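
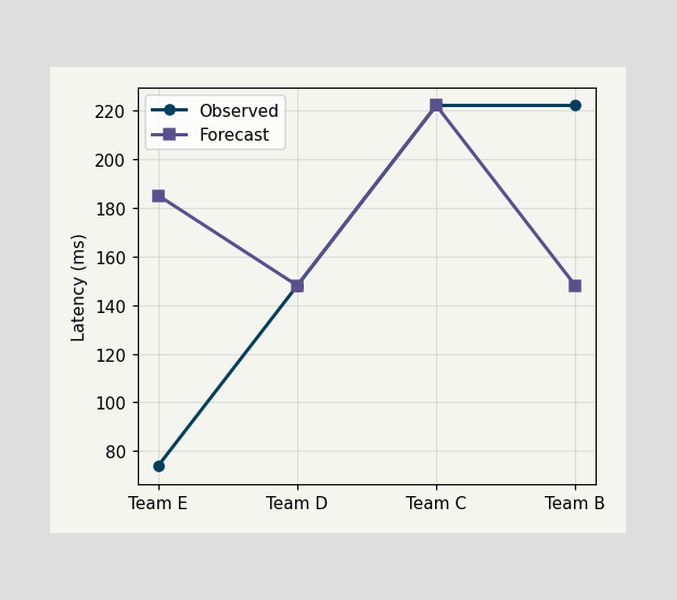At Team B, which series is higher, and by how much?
Observed, by 74ms

At Team B, Observed sits above the other line by 74ms.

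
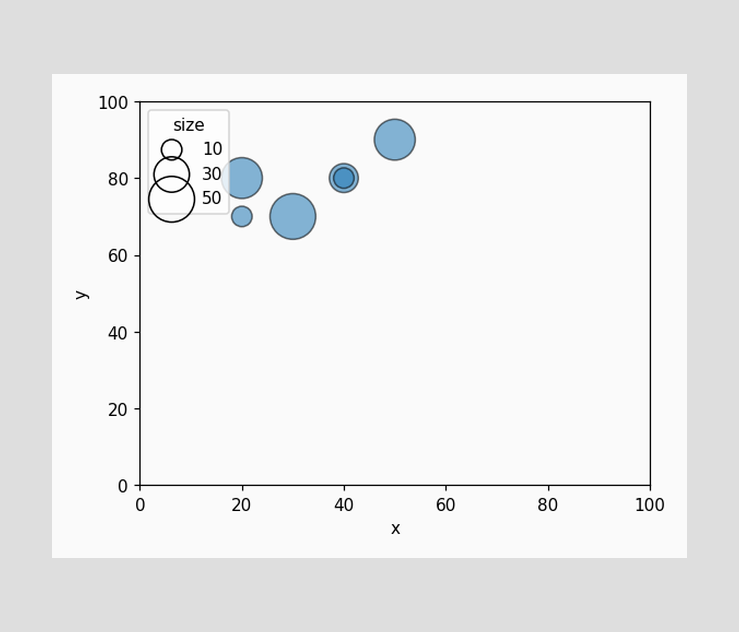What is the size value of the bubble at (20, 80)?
40

Matching the bubble at (20, 80) against the size legend gives 40.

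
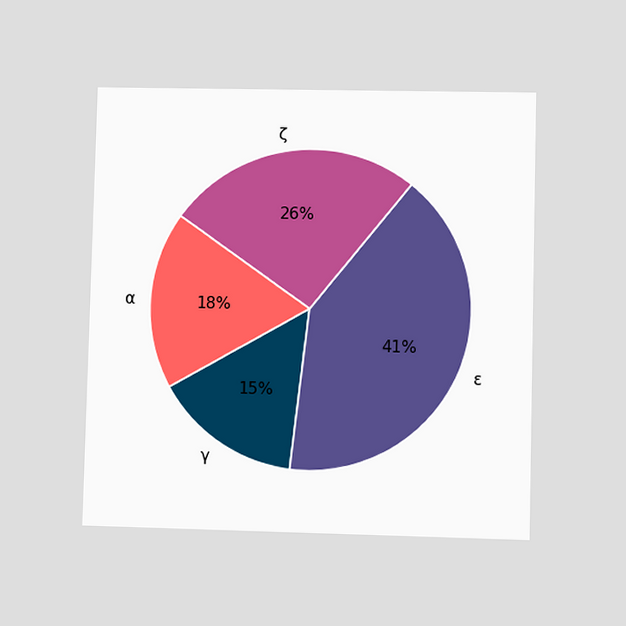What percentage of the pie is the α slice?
18%

The chart is viewed at a slight angle. The α slice takes up 18% of the pie.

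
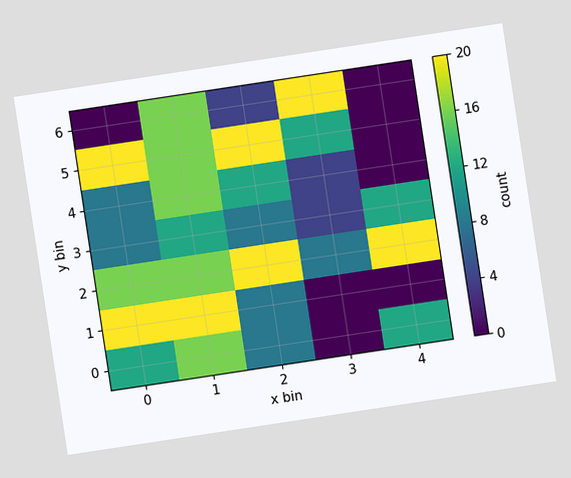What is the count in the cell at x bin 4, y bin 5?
The chart is tilted about 9° counter-clockwise. Matching the cell (4, 5) against the colorbar gives 0.

0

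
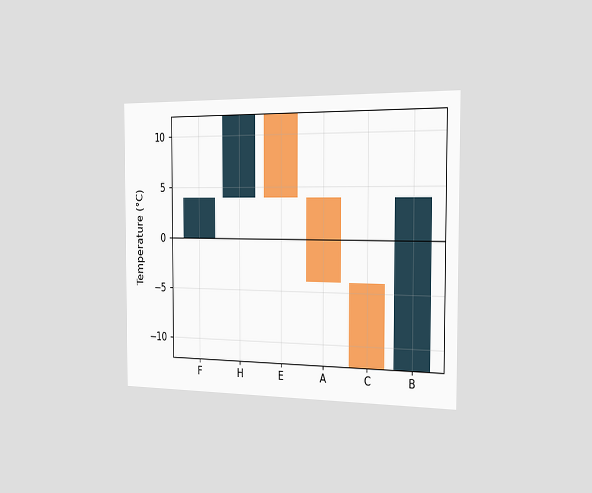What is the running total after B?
The chart is viewed slightly from the right. After B the running total reaches 4°C.

4°C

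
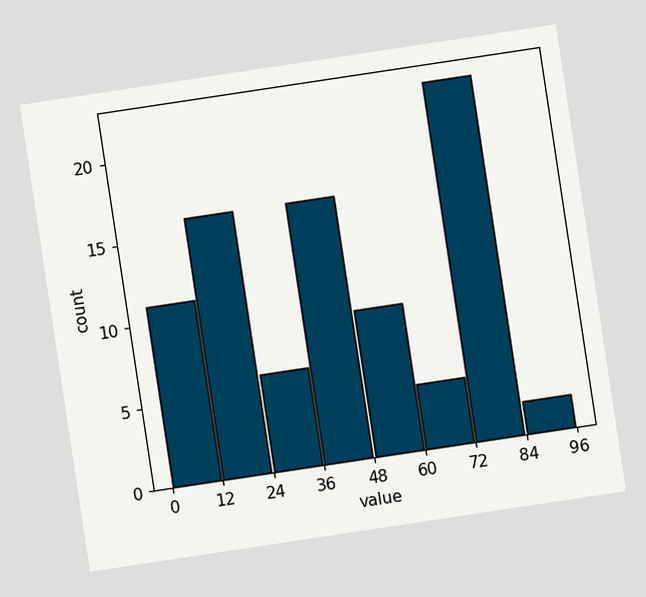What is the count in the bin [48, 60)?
9

The chart is tilted about 9° counter-clockwise. The [48, 60) bin has height 9.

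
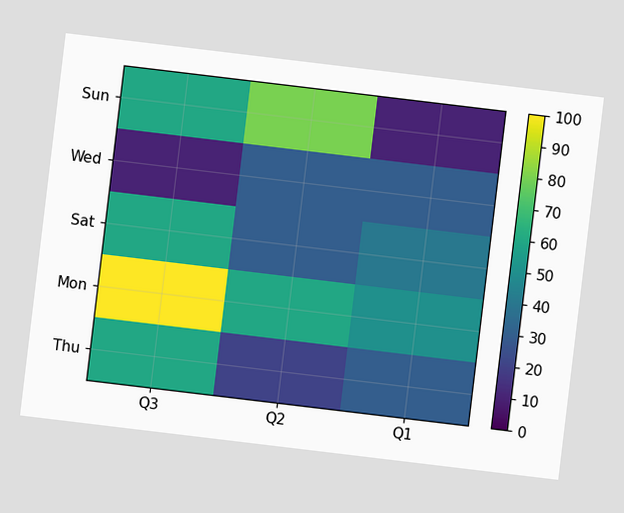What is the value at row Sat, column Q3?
The chart is tilted about 7° clockwise. Matching cell (Sat, Q3) against the colorbar gives 60.

60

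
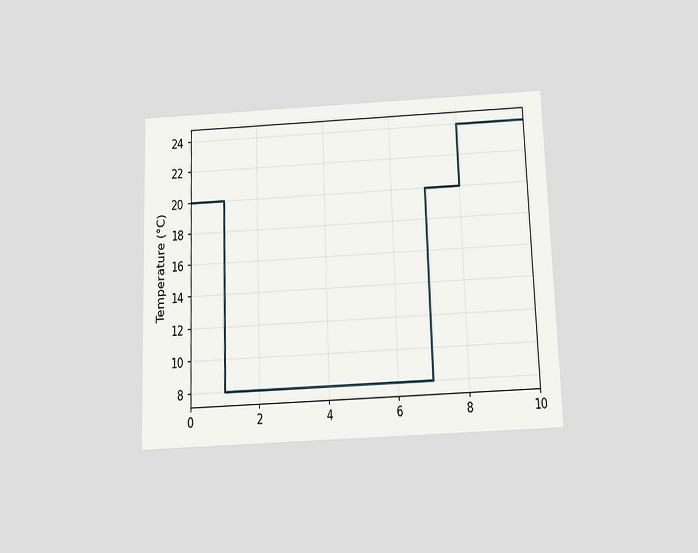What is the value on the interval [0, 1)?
The chart is tilted about 2° counter-clockwise and viewed slightly from below. On [0, 1) the step sits at 20°C.

20°C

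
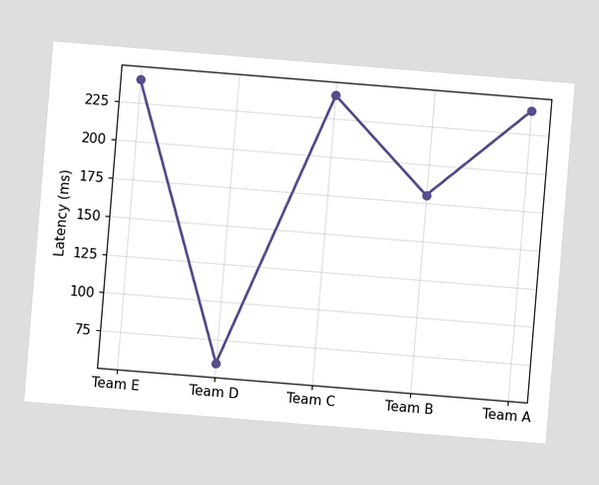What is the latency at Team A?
240ms

The chart is tilted about 5° clockwise. At Team A, the line is at 240ms.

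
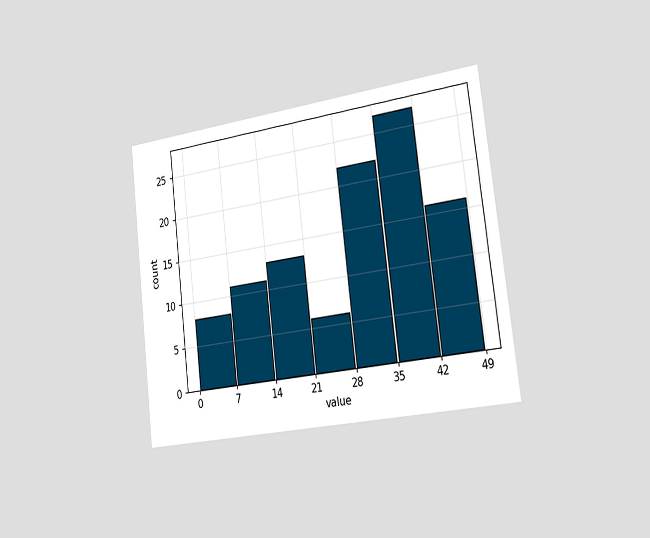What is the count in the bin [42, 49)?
16

The chart is tilted about 7° counter-clockwise and viewed slightly from the right. The [42, 49) bin has height 16.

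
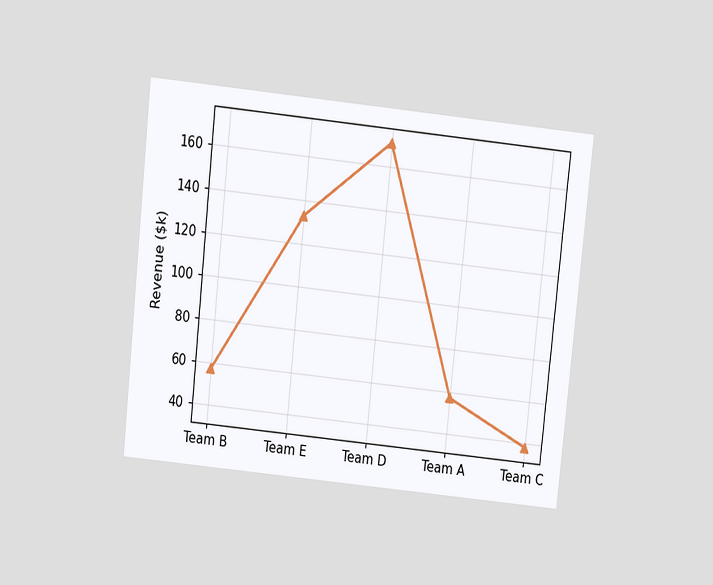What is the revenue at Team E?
$133k

The chart is tilted about 6° clockwise and viewed slightly from above. At Team E, the line is at $133k.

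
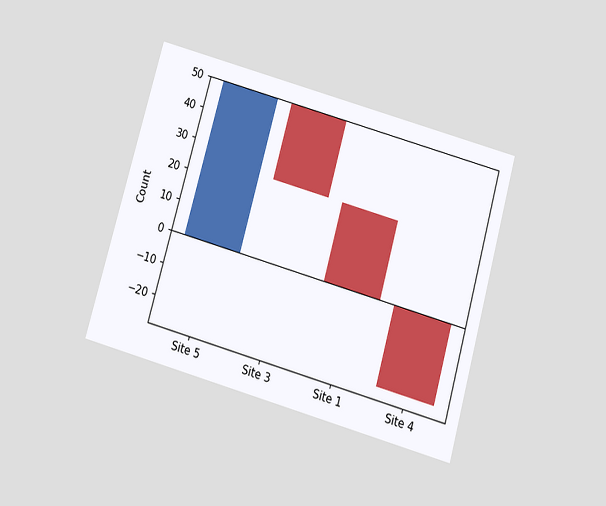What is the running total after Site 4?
The chart is tilted about 16° clockwise and viewed slightly from below. After Site 4 the running total reaches -25.

-25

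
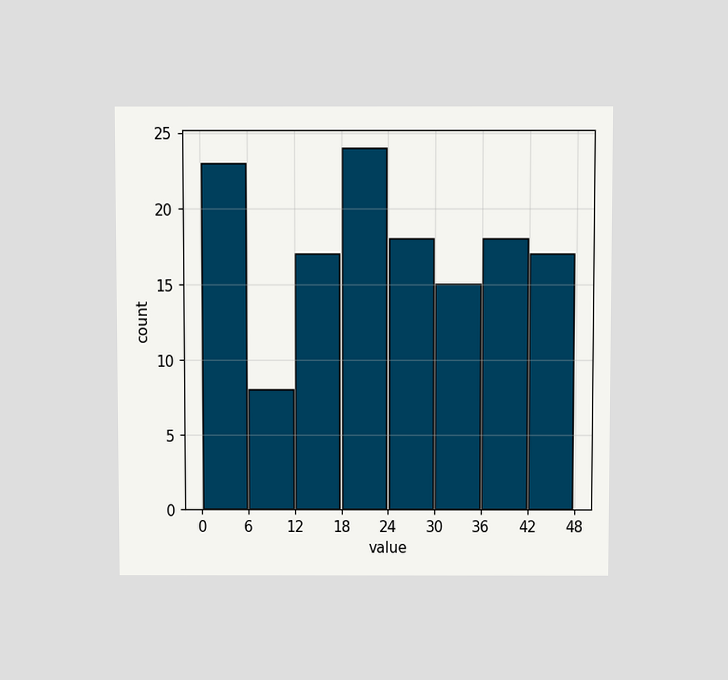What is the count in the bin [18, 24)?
The chart is viewed slightly from above. The [18, 24) bin has height 24.

24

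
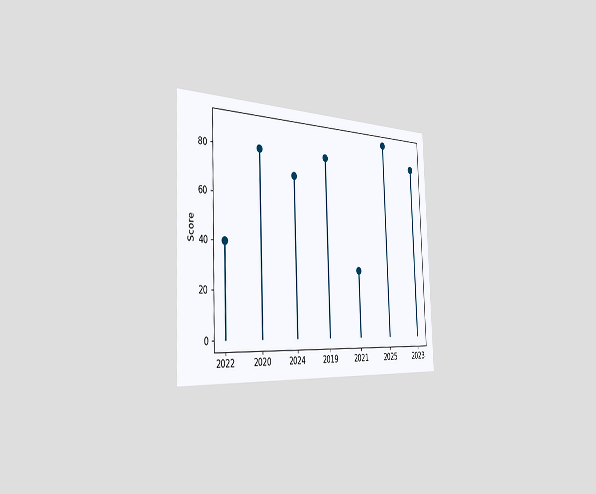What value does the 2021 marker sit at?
The chart is tilted about 2° counter-clockwise and viewed slightly from the left. The 2021 marker sits at 30.

30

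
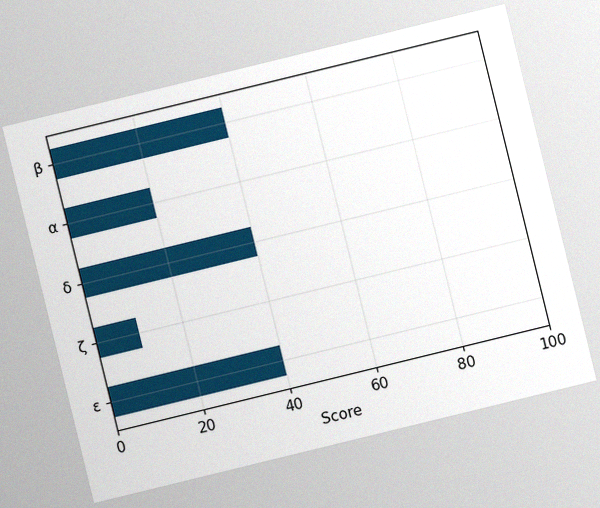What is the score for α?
20

The chart is tilted about 14° counter-clockwise, with some photo noise. Reading along the chart's x-axis, the α bar reaches 20.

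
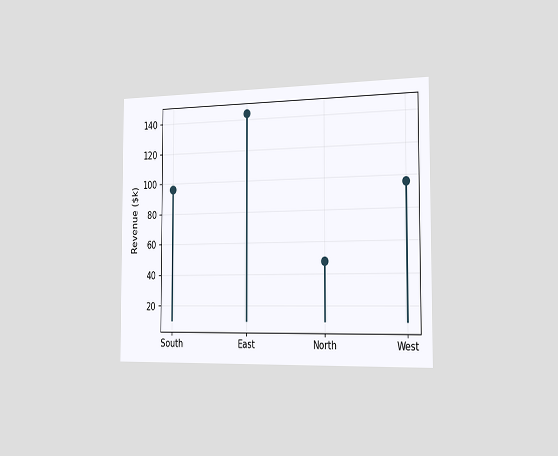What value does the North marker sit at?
The chart is viewed slightly from the right. The North marker sits at $48k.

$48k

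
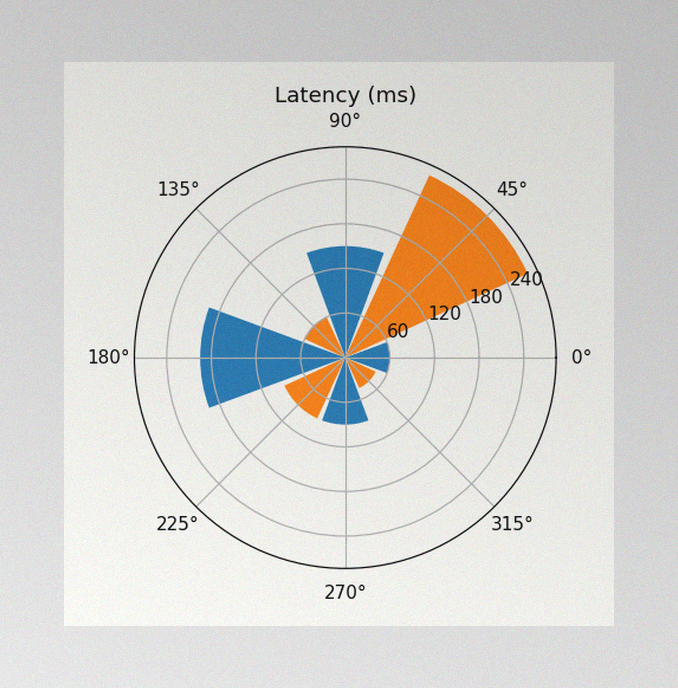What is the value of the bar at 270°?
90ms

The image has some photo noise and uneven lighting. The bar at 270° reaches 90ms on the radial axis.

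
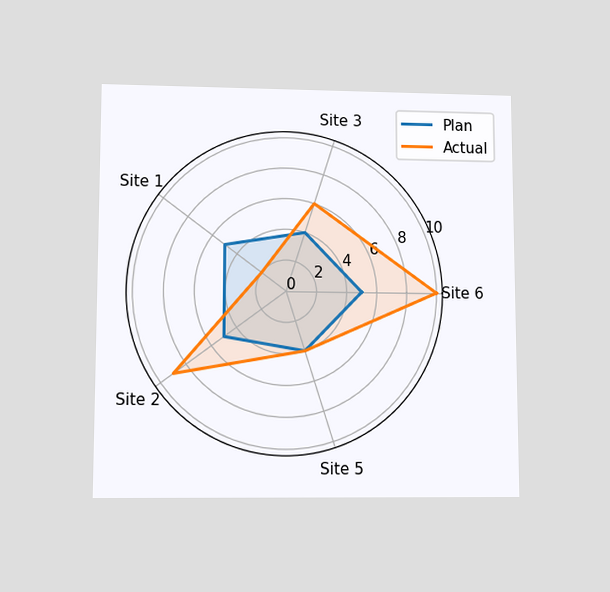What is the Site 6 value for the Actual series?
The chart is viewed at a slight angle. On the Site 6 axis, Actual reaches 10.

10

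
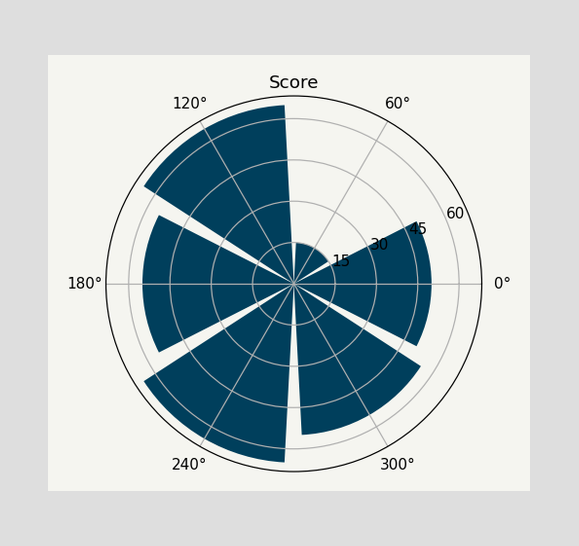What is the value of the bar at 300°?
The bar at 300° reaches 55 on the radial axis.

55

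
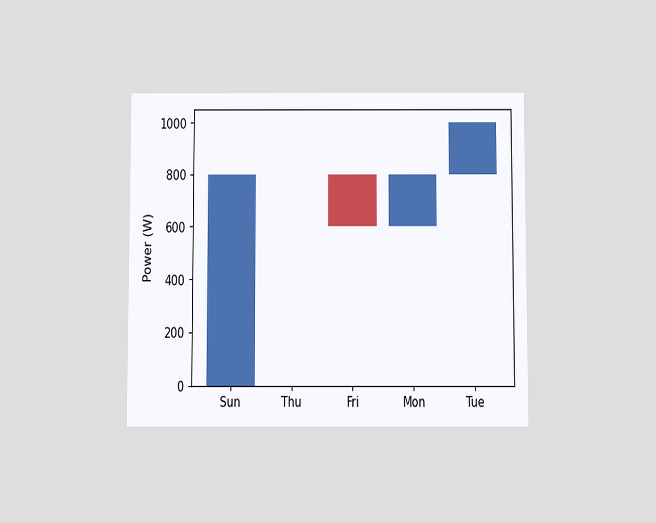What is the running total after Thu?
The chart is viewed slightly from below. After Thu the running total reaches 800W.

800W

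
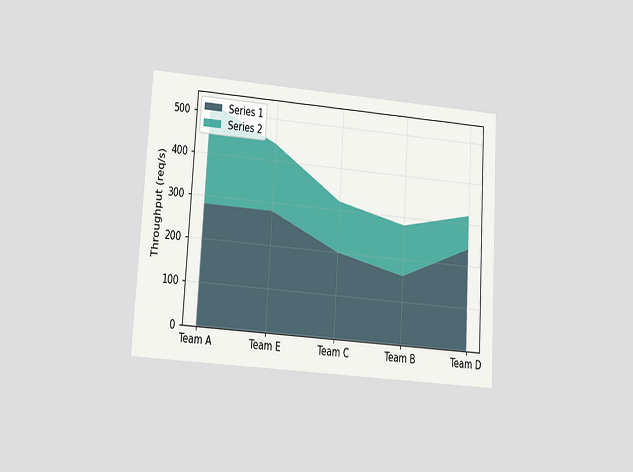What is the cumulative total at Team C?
The chart is tilted about 4° clockwise and viewed at a slight angle. The stacked total at Team C reaches 320req/s.

320req/s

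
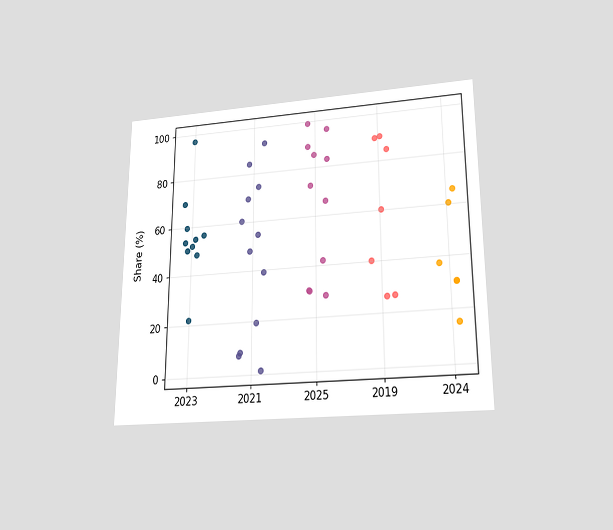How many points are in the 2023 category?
10

The chart is viewed slightly from below. Counting the markers in the 2023 column gives 10.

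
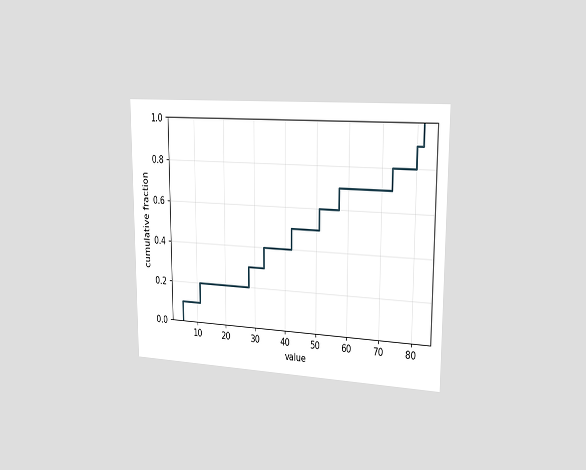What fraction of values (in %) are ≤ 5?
The chart is viewed slightly from the right. At x=5 the ECDF step is at 10%.

10%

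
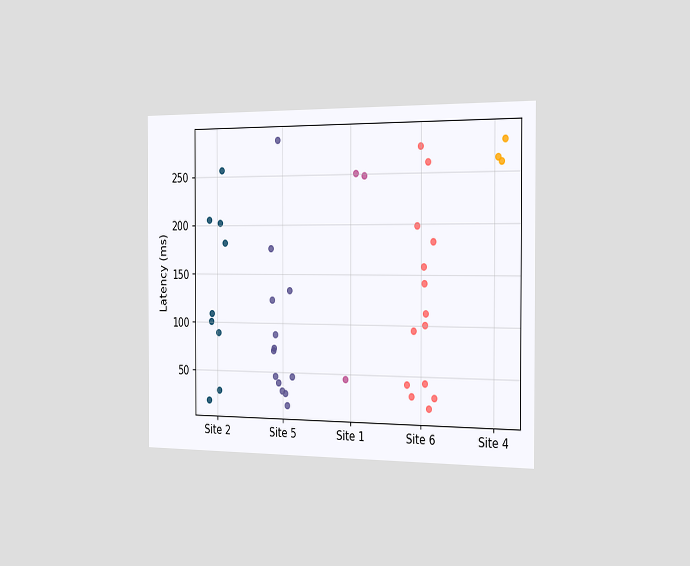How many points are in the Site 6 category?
14

The chart is viewed slightly from the right. Counting the markers in the Site 6 column gives 14.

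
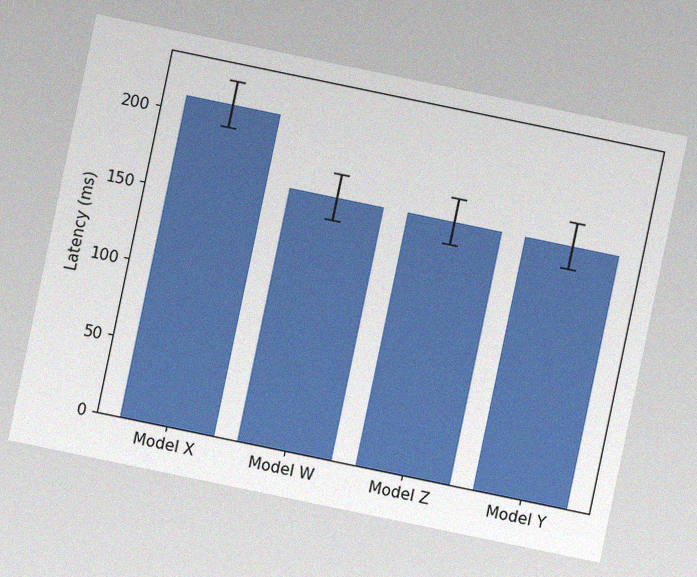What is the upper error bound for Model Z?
The chart is tilted about 12° clockwise, with some photo noise. The Model Z bar's upper whisker reaches 180ms.

180ms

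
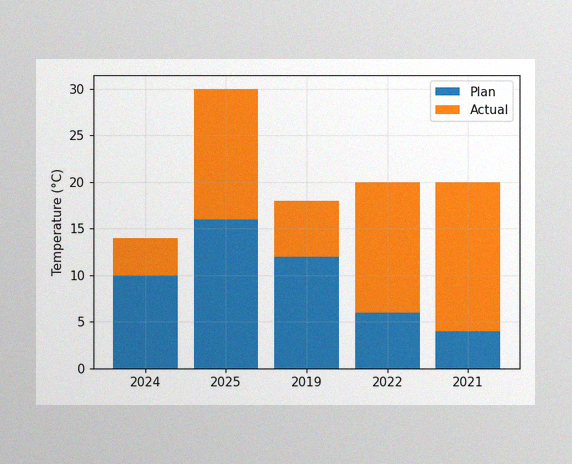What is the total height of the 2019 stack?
18°C

The image has some photo noise and uneven lighting. The 2019 stack's top reaches 18°C on the y-axis.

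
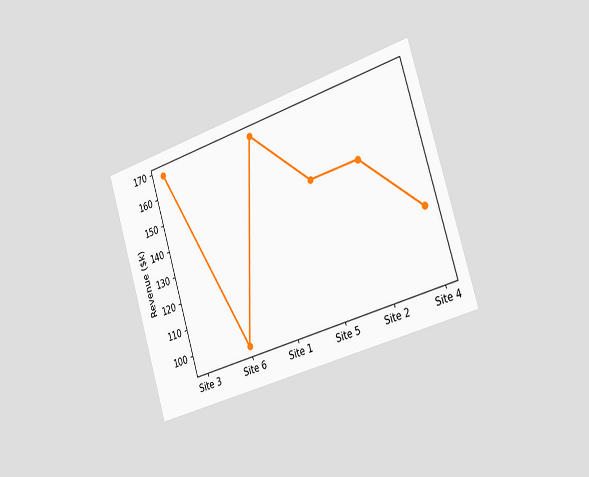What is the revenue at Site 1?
$168k

The chart is tilted about 17° counter-clockwise and viewed slightly from the right. At Site 1, the line is at $168k.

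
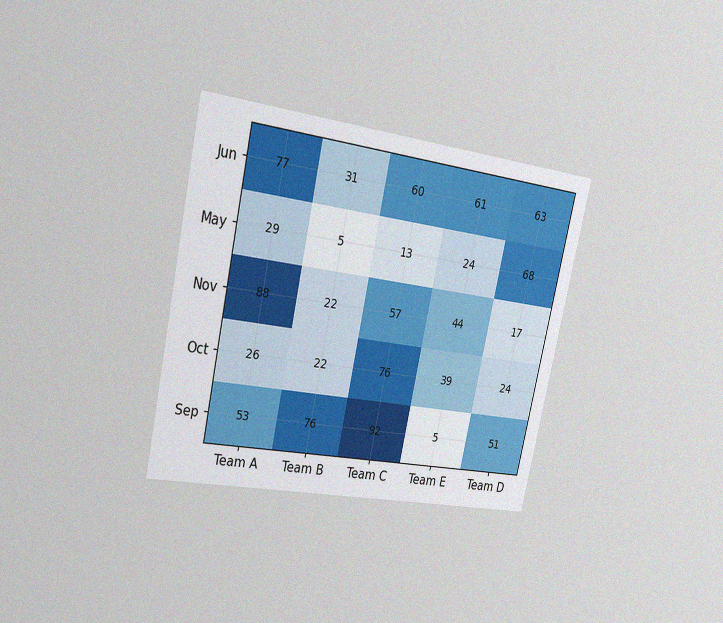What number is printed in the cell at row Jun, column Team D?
63

The chart is tilted about 12° clockwise and viewed slightly from the left, with some photo noise. The (Jun, Team D) cell reads 63.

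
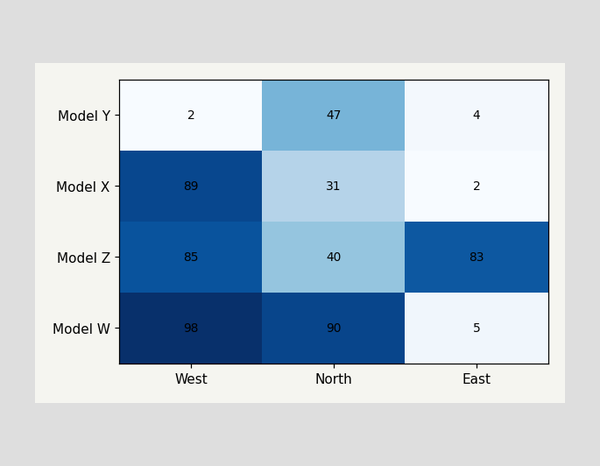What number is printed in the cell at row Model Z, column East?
83

The (Model Z, East) cell reads 83.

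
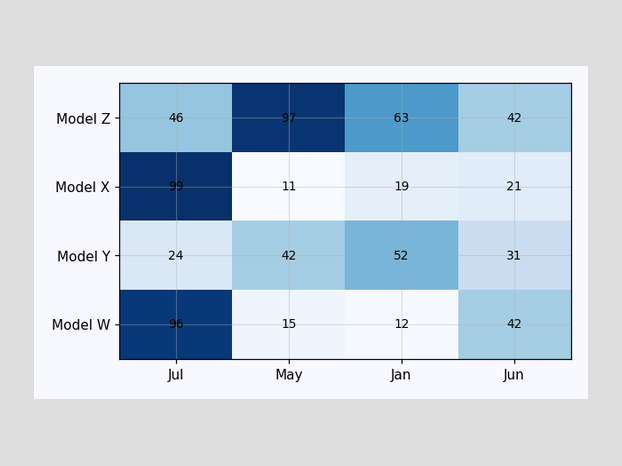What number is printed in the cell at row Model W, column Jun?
The (Model W, Jun) cell reads 42.

42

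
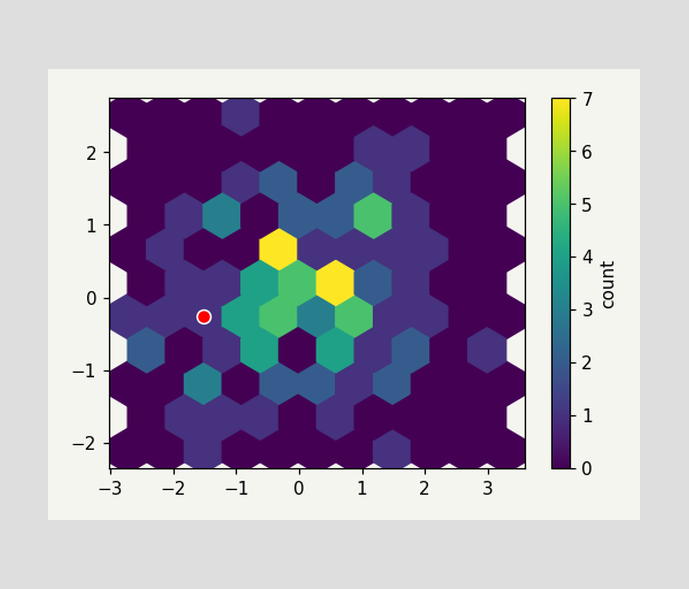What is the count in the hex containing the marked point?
1

The marked hex reads 1 on the colorbar.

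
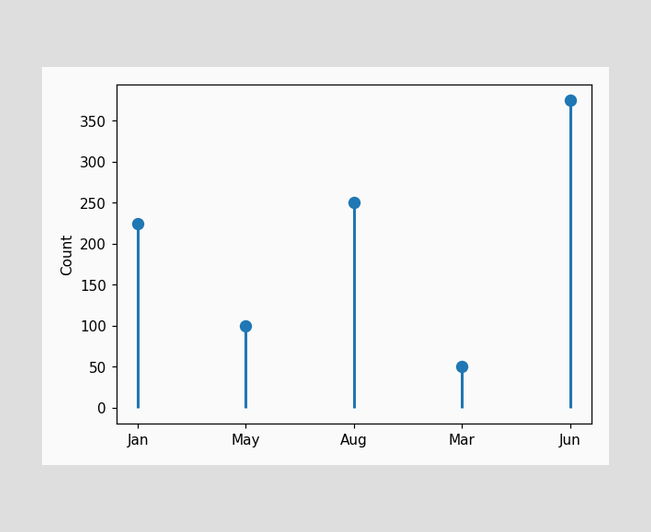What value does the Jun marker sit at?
375

The Jun marker sits at 375.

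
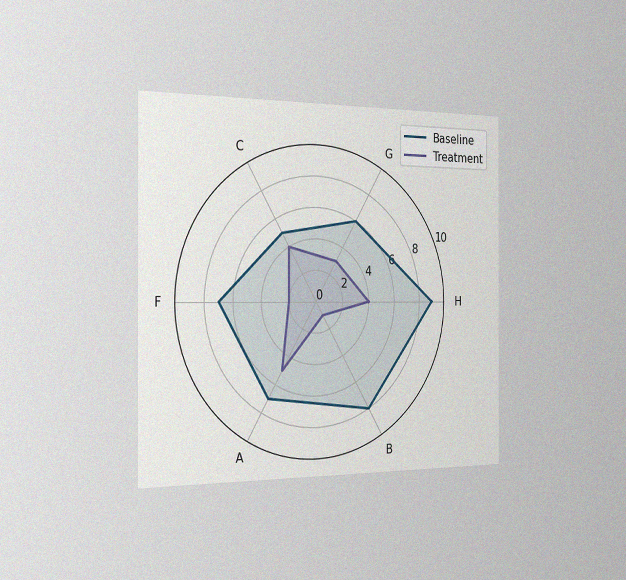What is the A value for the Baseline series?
7

The chart is viewed slightly from the left, with some photo noise. On the A axis, Baseline reaches 7.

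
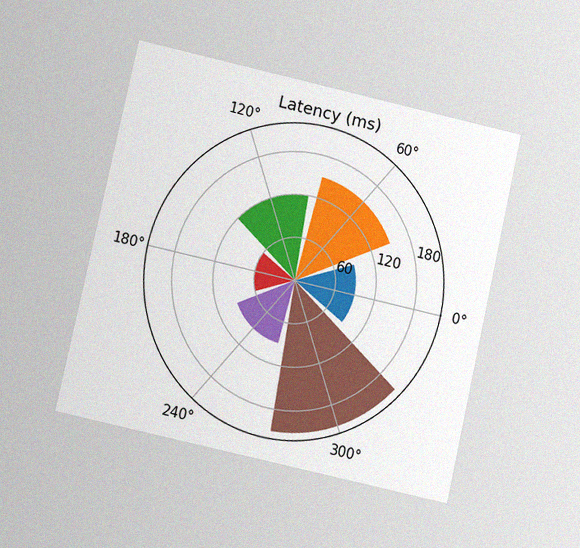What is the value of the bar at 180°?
The chart is tilted about 13° clockwise and viewed at a slight angle, with some photo noise. The bar at 180° reaches 60ms on the radial axis.

60ms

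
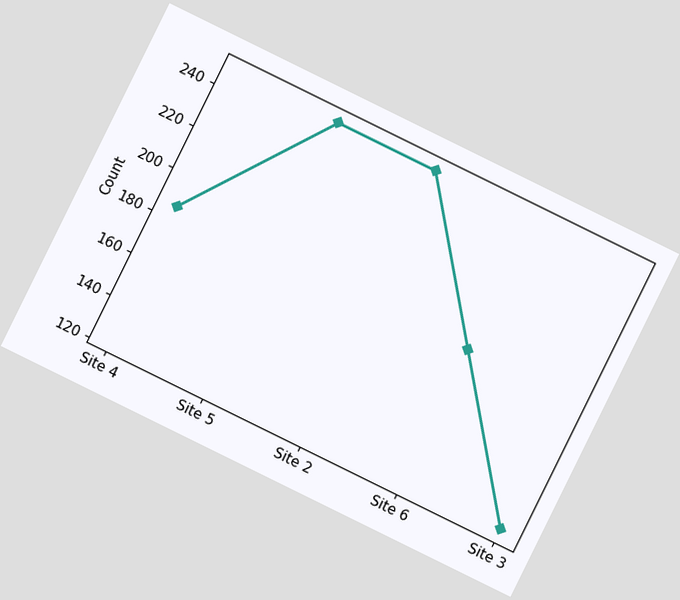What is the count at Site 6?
The chart is tilted about 26° clockwise. At Site 6, the line is at 186.

186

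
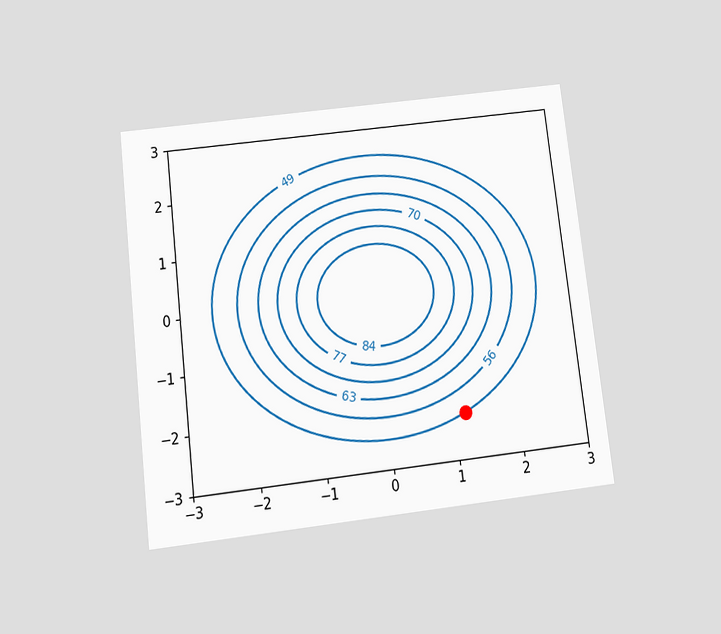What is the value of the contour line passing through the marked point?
The chart is tilted about 7° counter-clockwise and viewed slightly from below. The marked point sits on the contour labelled 49.

49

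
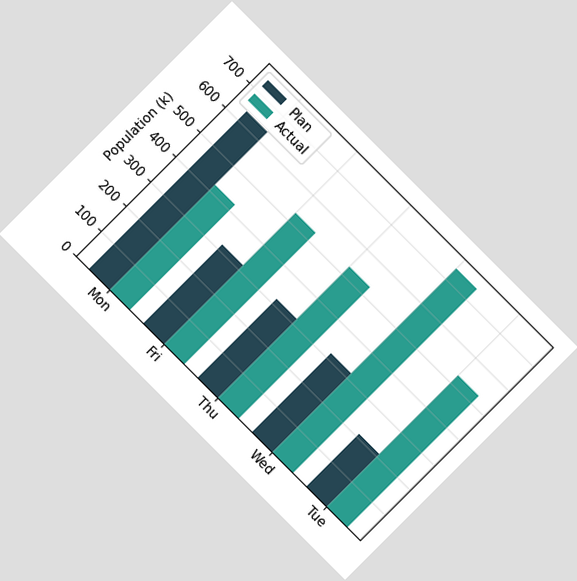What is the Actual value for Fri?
530k

The chart is tilted about 45° clockwise. The Actual bar at Fri reaches 530k on the y-axis.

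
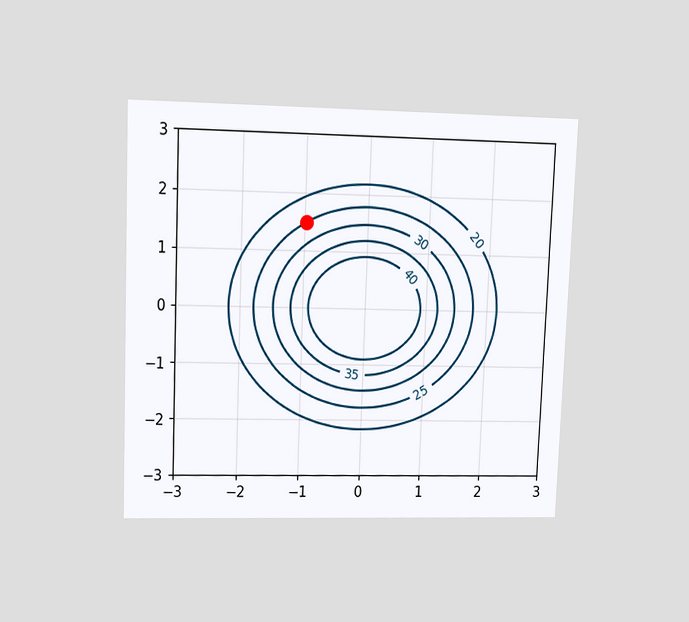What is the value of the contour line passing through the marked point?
25

The chart is tilted about 2° clockwise and viewed at a slight angle. The marked point sits on the contour labelled 25.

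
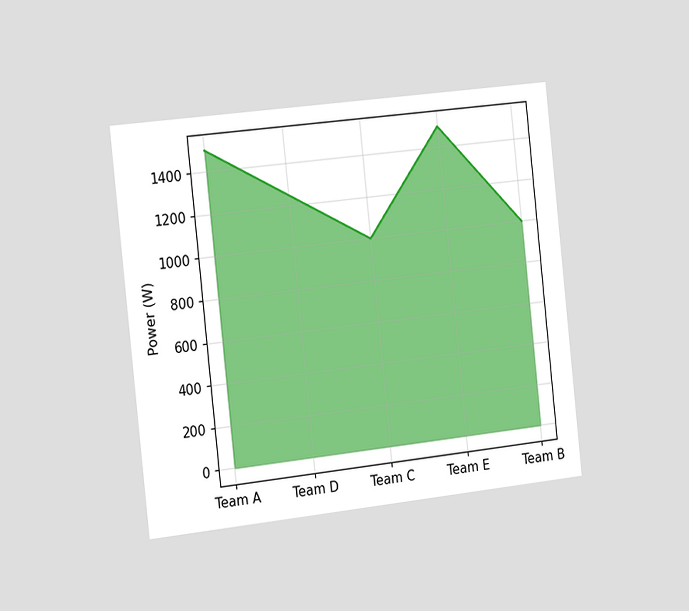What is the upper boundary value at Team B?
The chart is tilted about 6° counter-clockwise and viewed slightly from the left. At Team B the upper boundary is at 1000W.

1000W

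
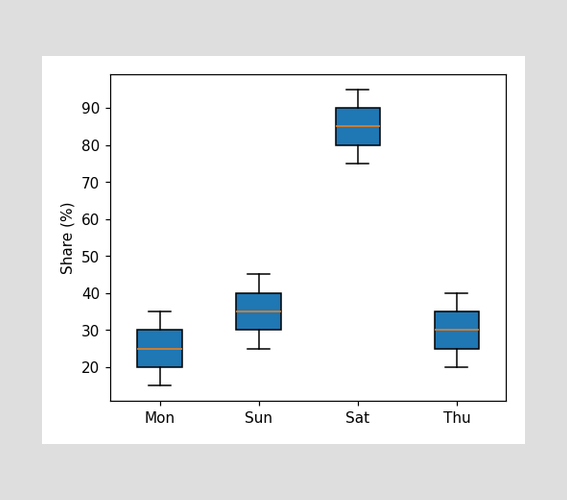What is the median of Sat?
85%

The median line in the Sat box sits at 85%.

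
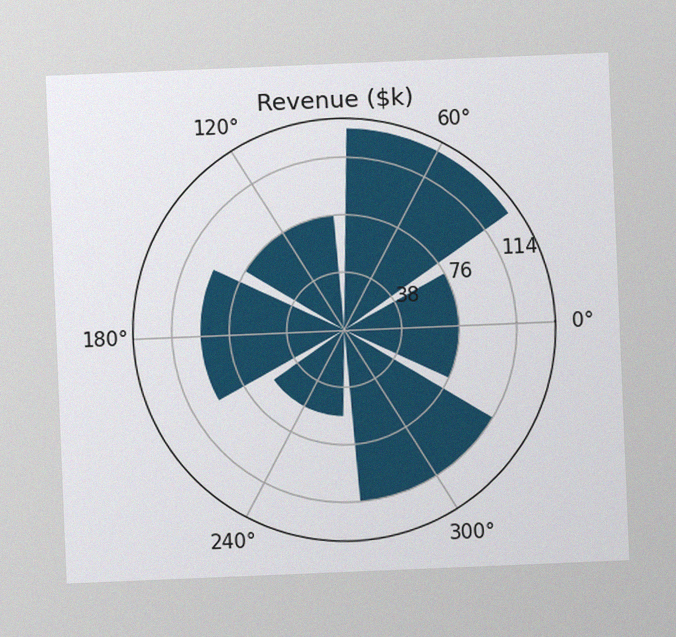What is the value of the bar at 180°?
The chart is tilted about 2° counter-clockwise, with some photo noise. The bar at 180° reaches $95k on the radial axis.

$95k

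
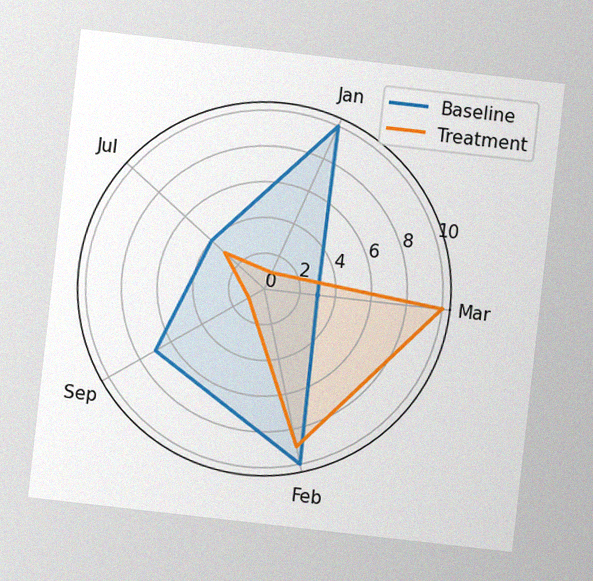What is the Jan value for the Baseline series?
10

The chart is tilted about 6° clockwise, with some photo noise. On the Jan axis, Baseline reaches 10.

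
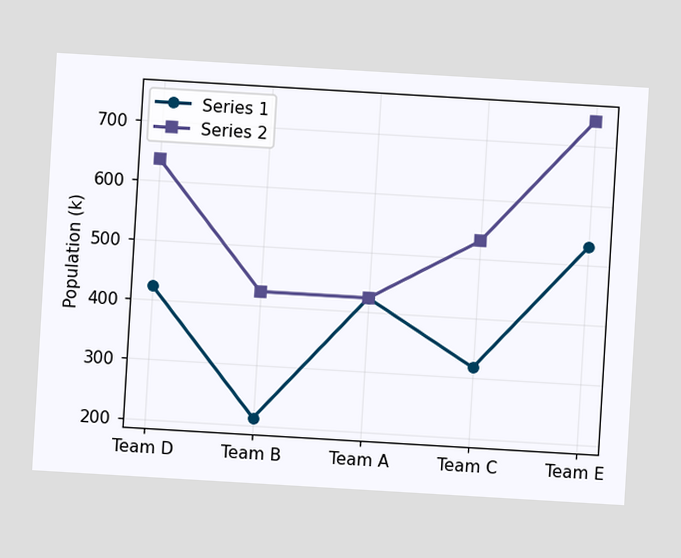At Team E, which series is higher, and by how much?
Series 2, by 212k

The chart is tilted about 3° clockwise. At Team E, Series 2 sits above the other line by 212k.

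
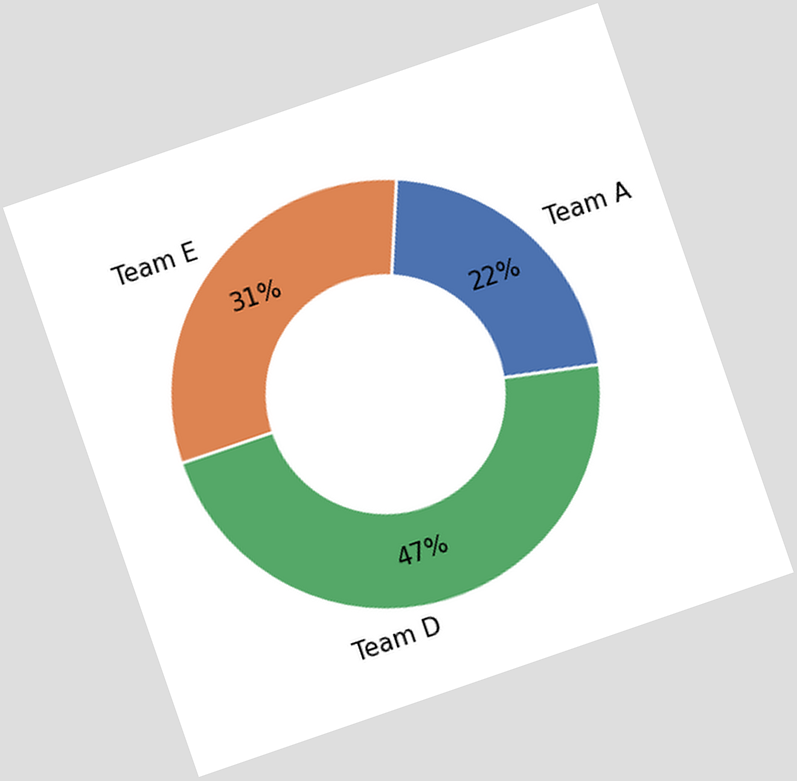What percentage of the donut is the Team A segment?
The chart is tilted about 19° counter-clockwise. The Team A segment takes up 22% of the ring.

22%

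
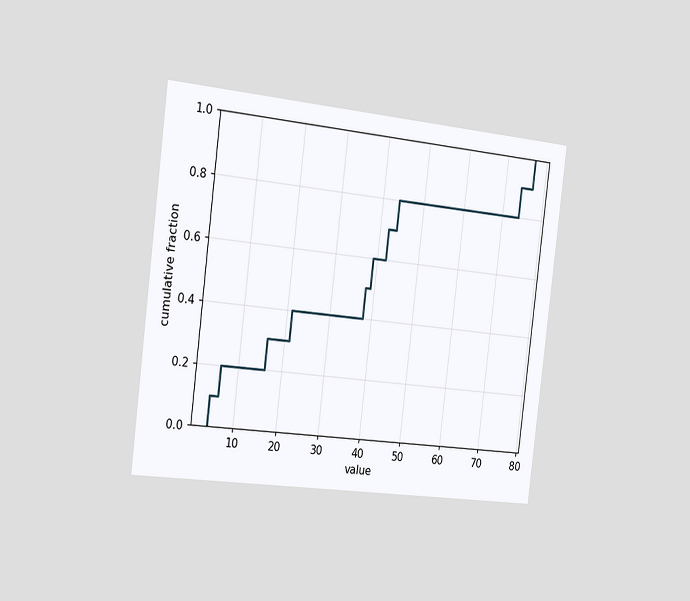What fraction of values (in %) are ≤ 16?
The chart is tilted about 7° clockwise and viewed slightly from the left. At x=16 the ECDF step is at 30%.

30%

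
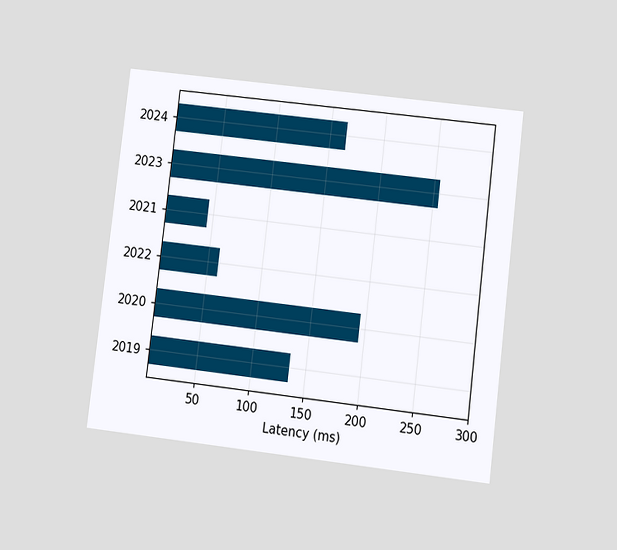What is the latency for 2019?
The chart is tilted about 7° clockwise and viewed at a slight angle. Reading along the chart's x-axis, the 2019 bar reaches 135ms.

135ms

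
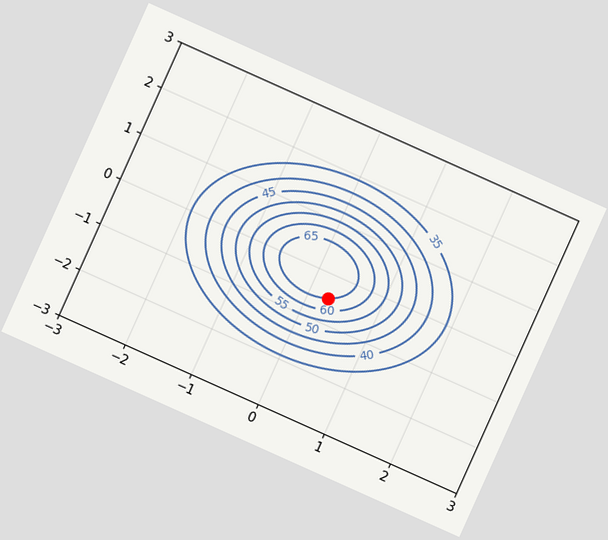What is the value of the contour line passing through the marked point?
The chart is tilted about 24° clockwise. The marked point sits on the contour labelled 65.

65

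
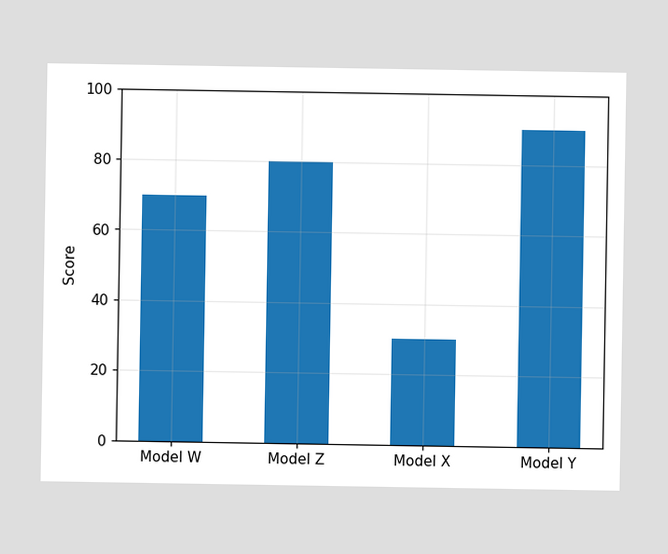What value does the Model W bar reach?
70

Reading along the chart's y-axis, the Model W bar reaches 70.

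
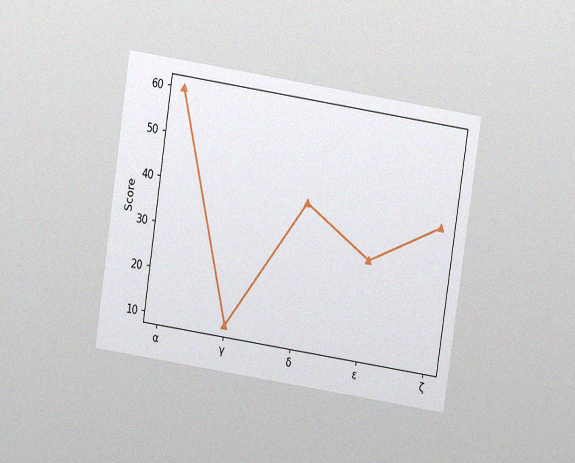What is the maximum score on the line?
The chart is tilted about 9° clockwise and viewed at a slight angle, with some photo noise. The highest point is at α, and reading across to the y-axis gives 60.

60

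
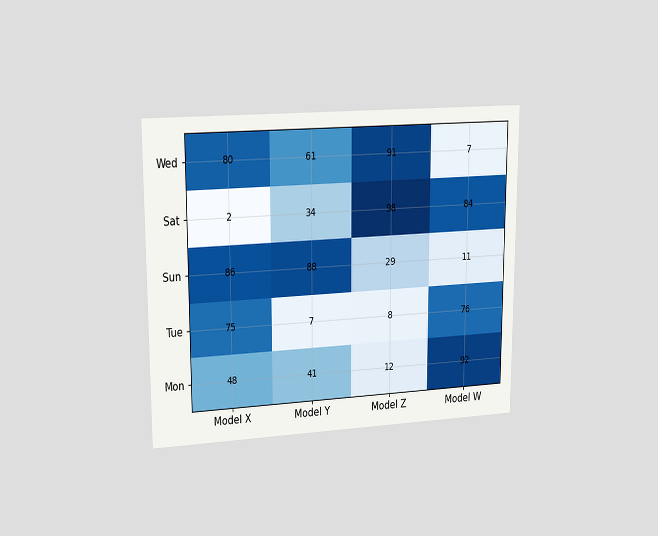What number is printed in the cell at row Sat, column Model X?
The chart is viewed at a slight angle. The (Sat, Model X) cell reads 2.

2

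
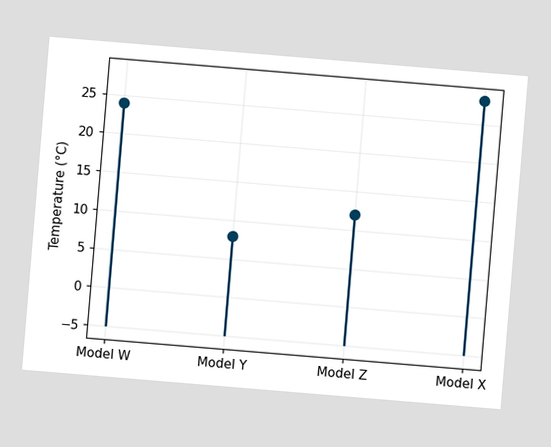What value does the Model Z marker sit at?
12°C

The chart is tilted about 5° clockwise. The Model Z marker sits at 12°C.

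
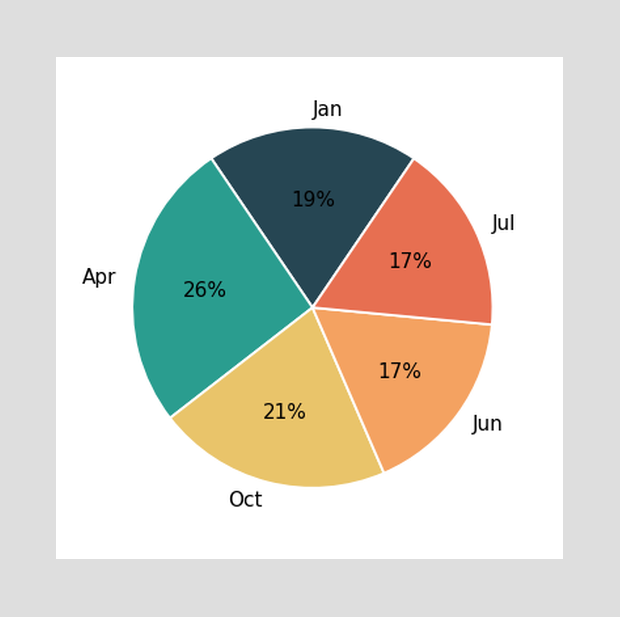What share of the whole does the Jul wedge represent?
17%

The Jul slice takes up 17% of the pie.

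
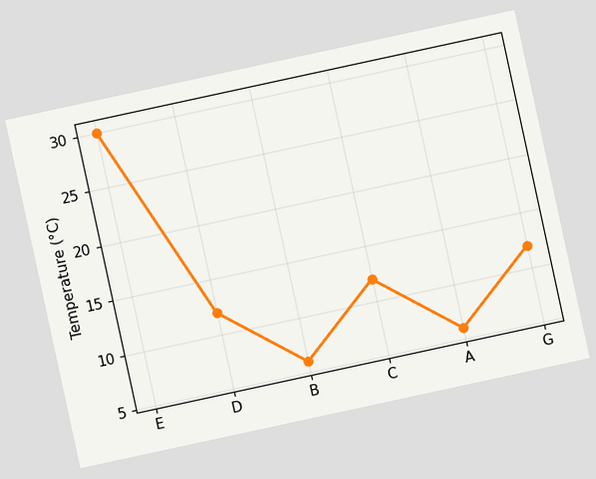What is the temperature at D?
12°C

The chart is tilted about 12° counter-clockwise. At D, the line is at 12°C.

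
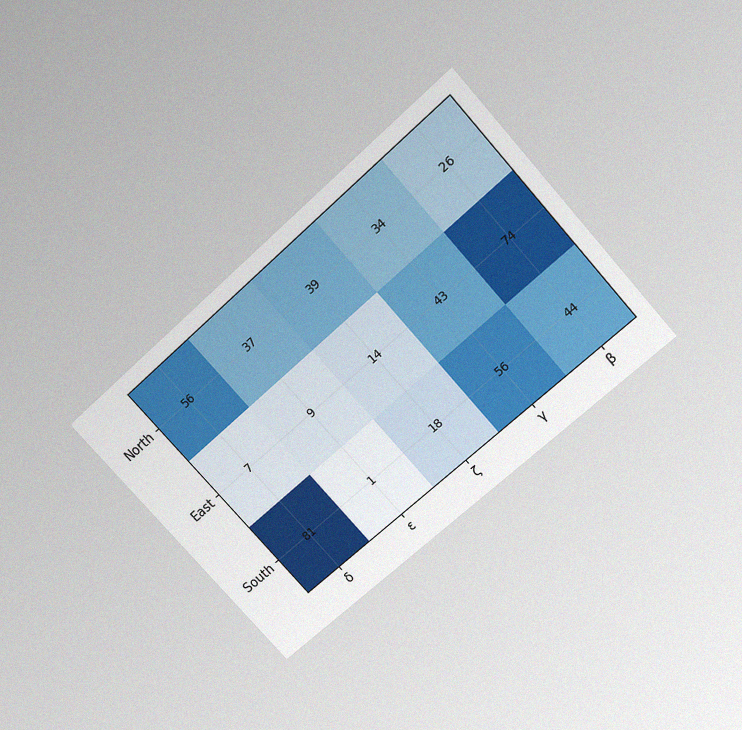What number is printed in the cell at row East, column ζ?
14

The chart is tilted about 42° counter-clockwise and viewed slightly from above, with some photo noise. The (East, ζ) cell reads 14.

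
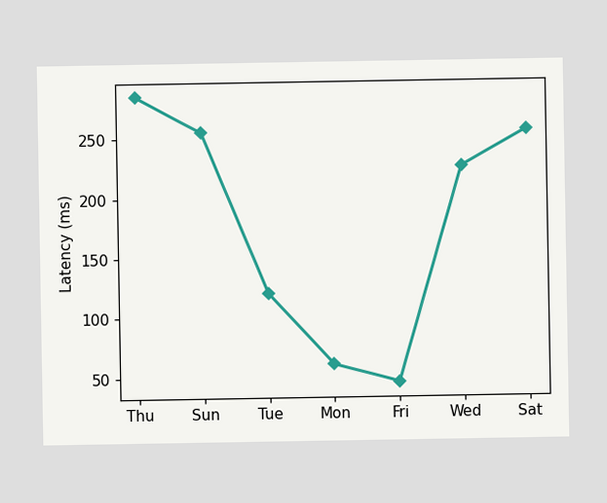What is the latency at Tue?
120ms

At Tue, the line is at 120ms.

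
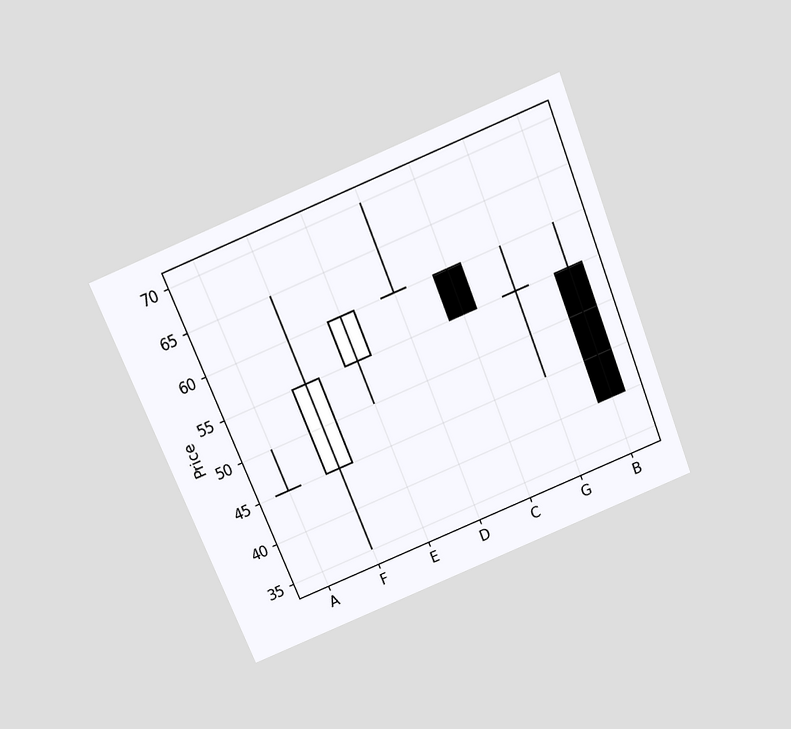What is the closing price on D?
The chart is tilted about 22° counter-clockwise and viewed slightly from above. The D candle closes at 60.

60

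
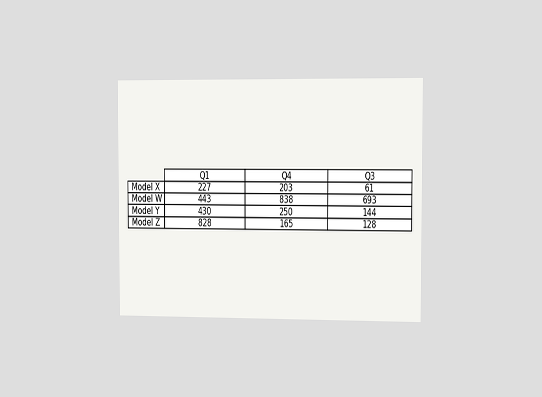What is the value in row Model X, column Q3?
61

The chart is viewed slightly from the right. The (Model X, Q3) cell reads 61.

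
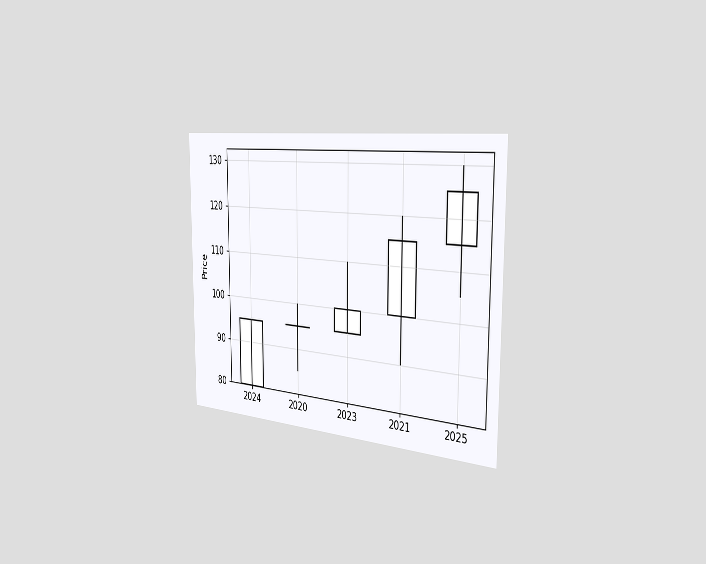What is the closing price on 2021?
115

The chart is viewed slightly from the right. The 2021 candle closes at 115.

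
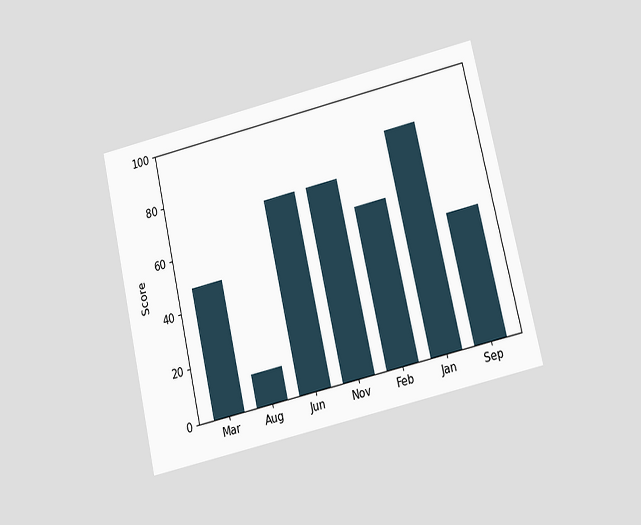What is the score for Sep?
48

The chart is tilted about 13° counter-clockwise and viewed at a slight angle. Reading along the chart's y-axis, the Sep bar reaches 48.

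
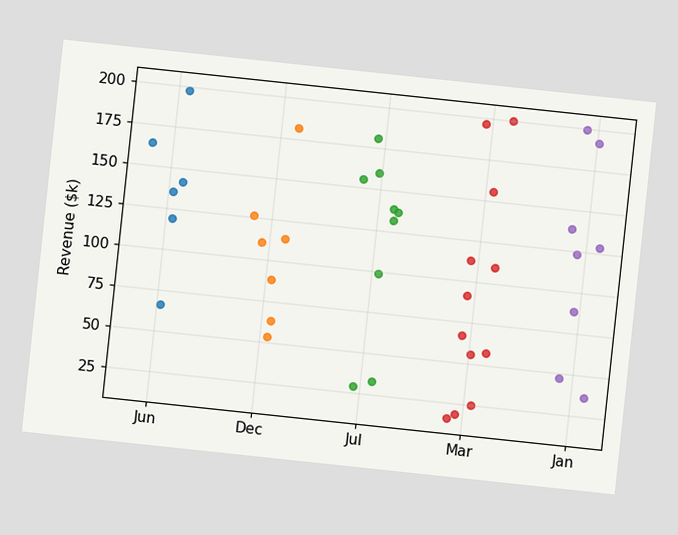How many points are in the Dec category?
The chart is tilted about 6° clockwise. Counting the markers in the Dec column gives 7.

7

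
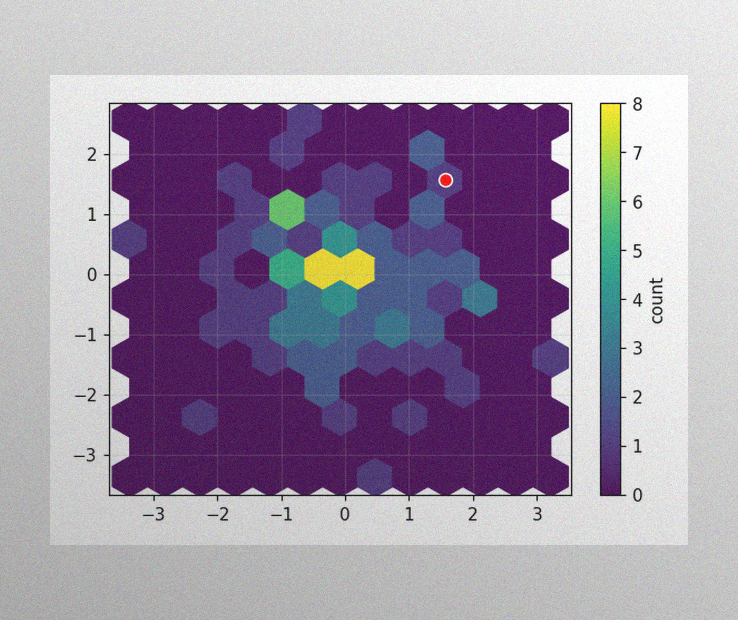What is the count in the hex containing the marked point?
The image has some photo noise and uneven lighting. The marked hex reads 1 on the colorbar.

1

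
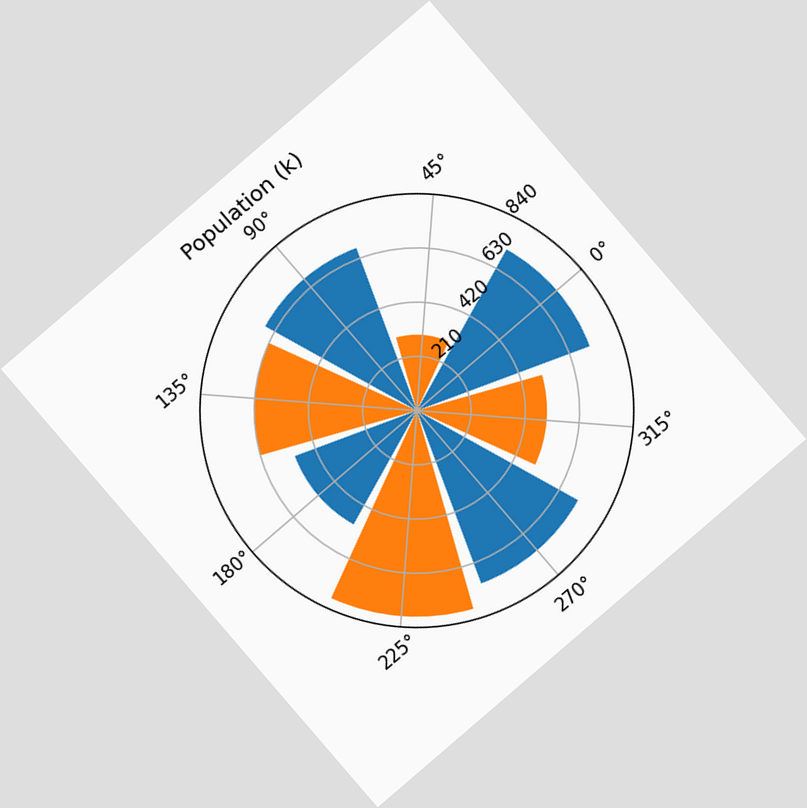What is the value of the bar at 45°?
The chart is tilted about 41° counter-clockwise. The bar at 45° reaches 294k on the radial axis.

294k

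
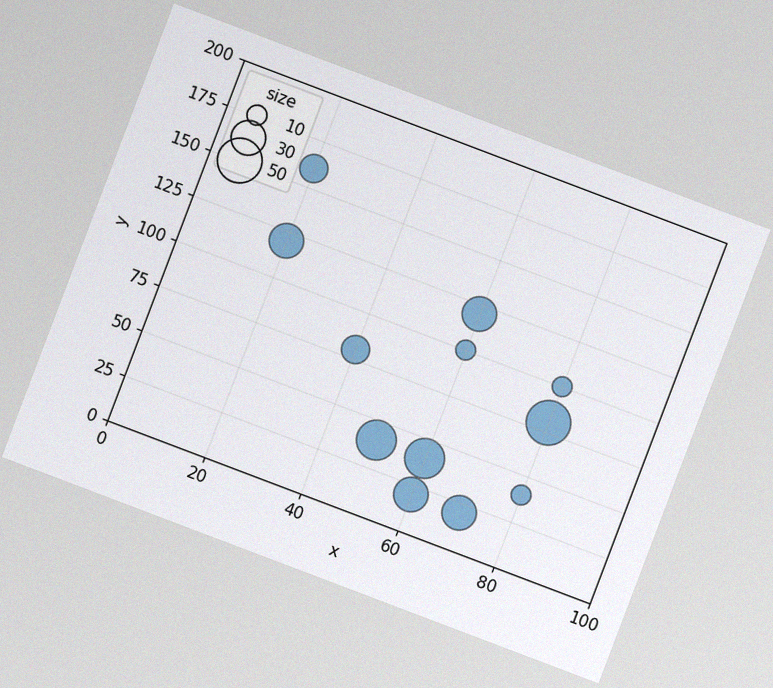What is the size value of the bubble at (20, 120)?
30

The chart is tilted about 21° clockwise, with some photo noise. Matching the bubble at (20, 120) against the size legend gives 30.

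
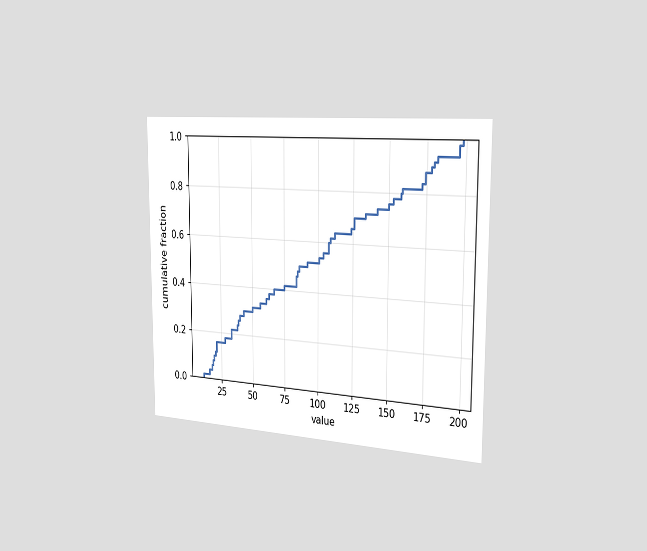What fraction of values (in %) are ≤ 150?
76%

The chart is viewed slightly from the right. At x=150 the ECDF step is at 76%.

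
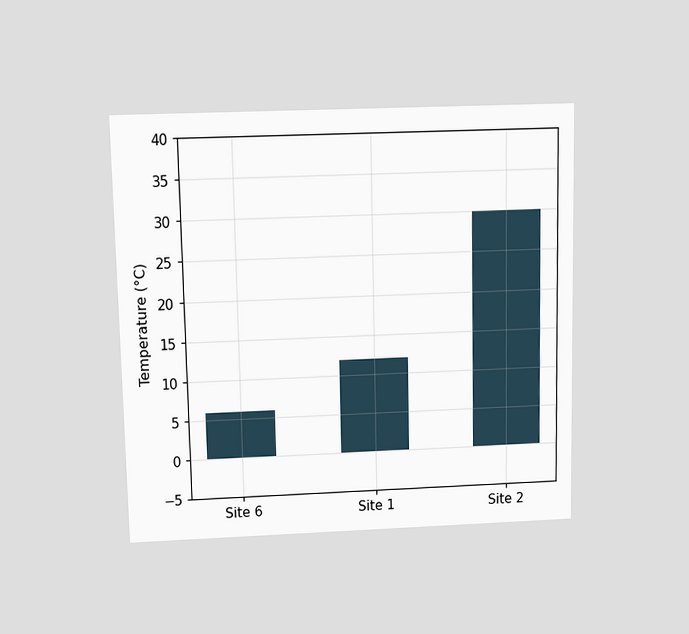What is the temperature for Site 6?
6°C

The chart is viewed slightly from above. Reading along the chart's y-axis, the Site 6 bar reaches 6°C.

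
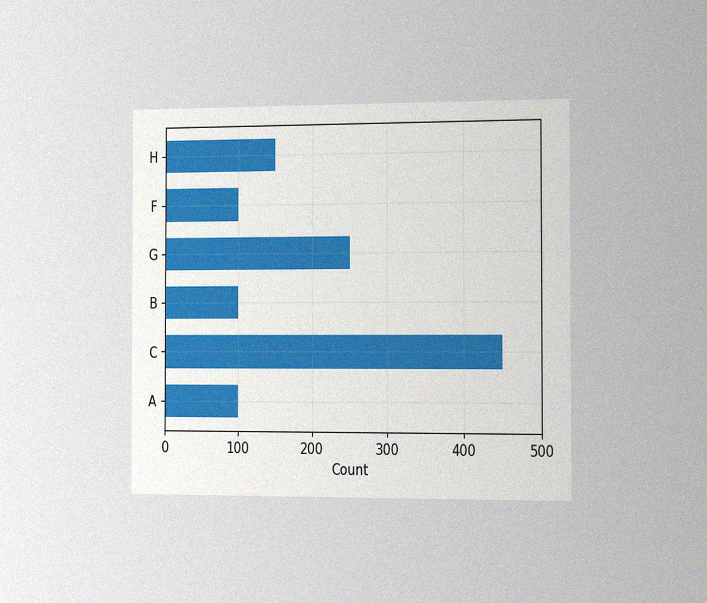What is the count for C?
450

The chart is viewed slightly from the right, with some photo noise. Reading along the chart's x-axis, the C bar reaches 450.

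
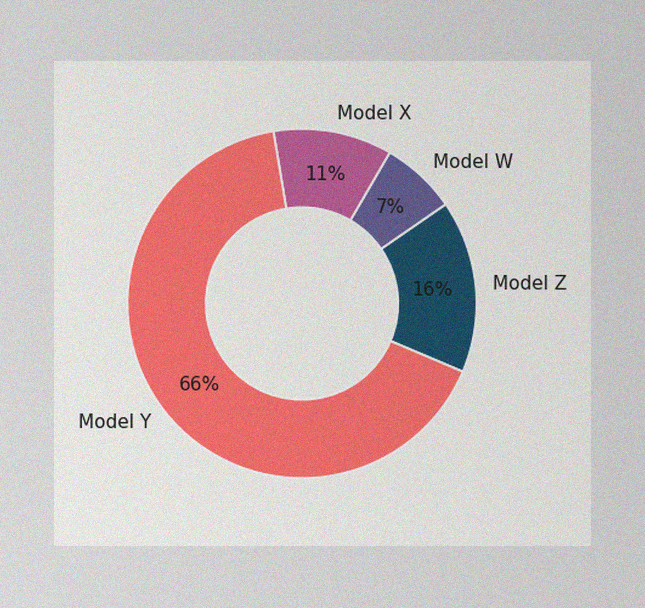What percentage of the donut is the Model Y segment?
66%

The image has some photo noise and uneven lighting. The Model Y segment takes up 66% of the ring.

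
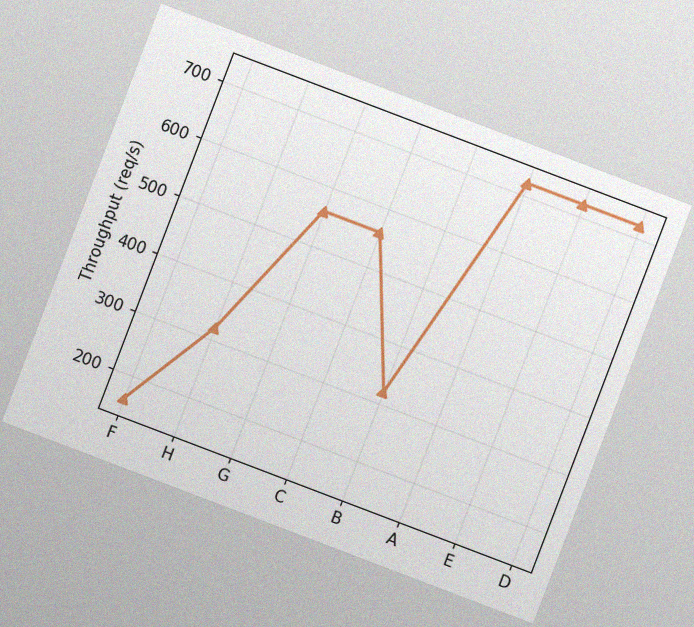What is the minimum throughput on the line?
The chart is tilted about 21° clockwise, with some photo noise. The lowest point is at F, and reading across to the y-axis gives 160req/s.

160req/s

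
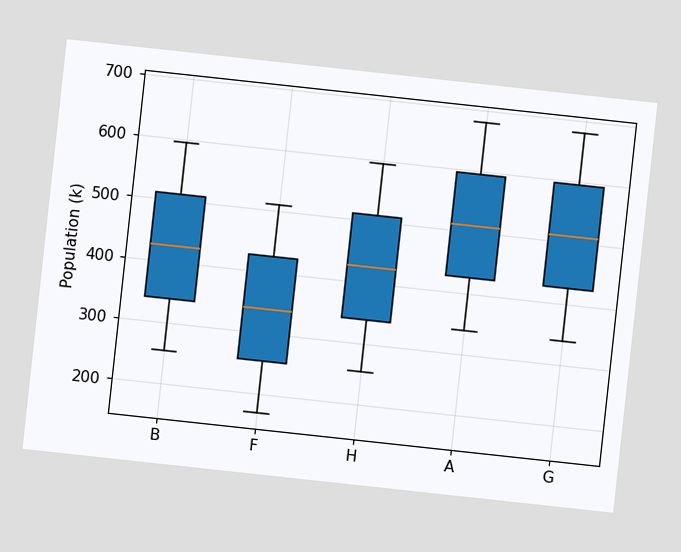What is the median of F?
The chart is tilted about 6° clockwise. The median line in the F box sits at 340k.

340k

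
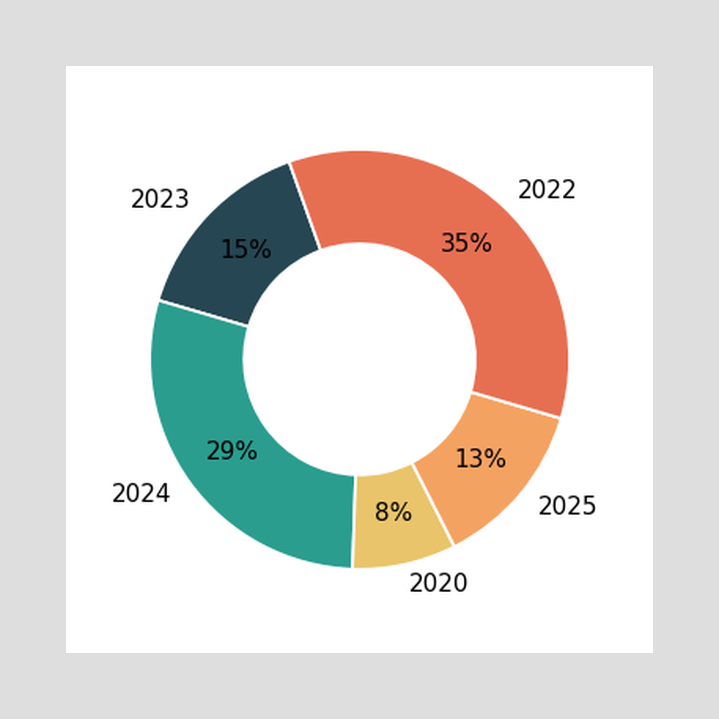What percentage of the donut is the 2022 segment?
35%

The 2022 segment takes up 35% of the ring.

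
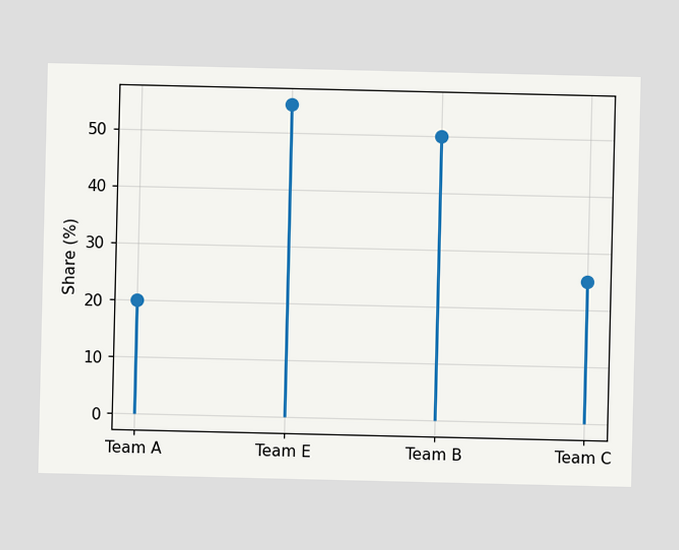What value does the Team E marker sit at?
55%

The Team E marker sits at 55%.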